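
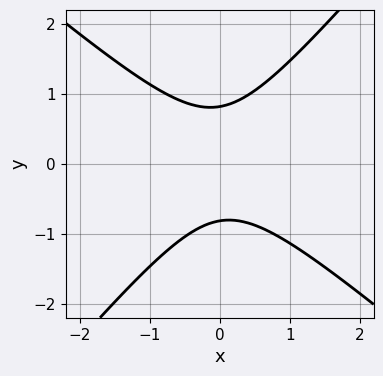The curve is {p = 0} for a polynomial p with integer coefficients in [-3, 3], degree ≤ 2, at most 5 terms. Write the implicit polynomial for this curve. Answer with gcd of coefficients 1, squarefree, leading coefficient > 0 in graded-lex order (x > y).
3*x^2 + x*y - 3*y^2 + 2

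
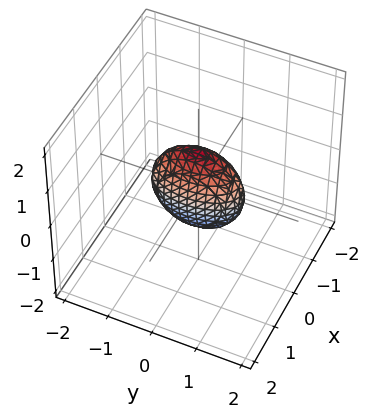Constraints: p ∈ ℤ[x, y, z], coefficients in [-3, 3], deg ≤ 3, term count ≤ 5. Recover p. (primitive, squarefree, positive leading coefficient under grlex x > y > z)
1. Degree: a closed, bounded, convex surface; a quadric, so deg p = 2.
2. Symmetries: mirror symmetry y ↦ −y ⇒ only even powers of y; mirror symmetry z ↦ −z ⇒ only even powers of z; the x ↦ −x reflection is a symmetry, so x appears only in even powers.
3. From the visible intercepts: among the integer gridlines, it crosses the y-axis at y ∈ {-1, 1}; the z-axis gridline crossings are at z ∈ {-1, 1}.
4. Assembling these constraints gives the stated polynomial.

3*x^2 + y^2 + z^2 - 1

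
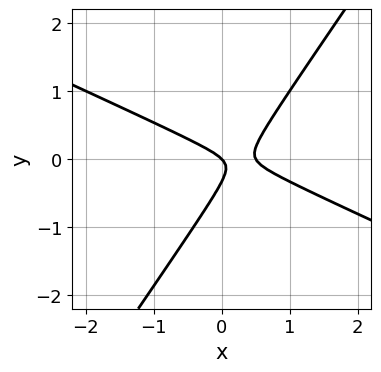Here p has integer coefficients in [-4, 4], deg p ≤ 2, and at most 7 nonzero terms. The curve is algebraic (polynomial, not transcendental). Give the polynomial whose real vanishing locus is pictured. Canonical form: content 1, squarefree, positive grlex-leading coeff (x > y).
2*x^2 + 3*x*y - 3*y^2 - x - y

Degree: a generic line meets the curve in up to 2 points, so deg p = 2.
From the axis intercepts and sections: one x-axis crossing is at x = 0; it meets the y-axis at y = 0 (among the integer gridlines).
Assembling these constraints gives the stated polynomial.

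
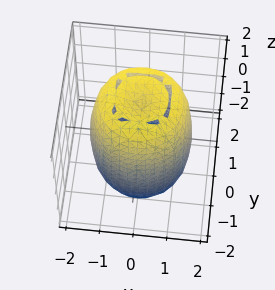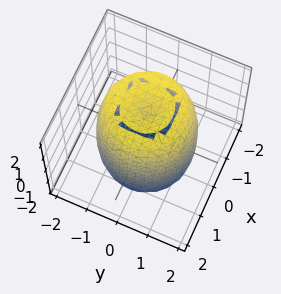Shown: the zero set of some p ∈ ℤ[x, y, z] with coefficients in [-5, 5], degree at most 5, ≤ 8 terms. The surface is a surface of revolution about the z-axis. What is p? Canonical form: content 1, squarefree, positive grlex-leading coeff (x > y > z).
2*x^4 + 4*x^2*y^2 + 2*y^4 - 3*x^2 - 3*y^2 + z^2 - 3

deg p = 4.
Symmetries: rotational symmetry about the z-axis ⇒ p depends on x, y only through x² + y².
Reading off the gridlines: a circular section at z = -1 has radius between 1 and 2.
Solving for integer coefficients yields p as stated.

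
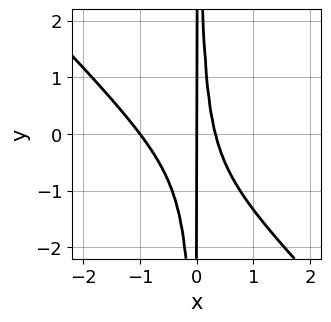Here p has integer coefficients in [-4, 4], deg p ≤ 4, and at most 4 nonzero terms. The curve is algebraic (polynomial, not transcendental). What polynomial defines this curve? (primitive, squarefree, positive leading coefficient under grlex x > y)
The degree is 3 — no degree-2 curve has this shape.
Reading off the gridlines: every point of the y-axis in the box is on the curve; the x-axis gridline crossings are at x ∈ {-1, 0}.
These observations pin down the coefficients.

3*x^3 + 3*x^2*y + 2*x^2 - x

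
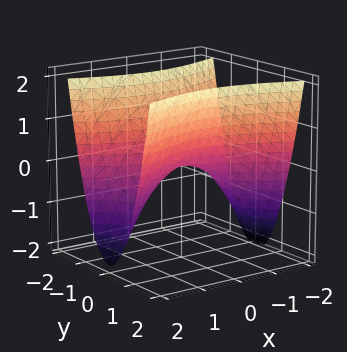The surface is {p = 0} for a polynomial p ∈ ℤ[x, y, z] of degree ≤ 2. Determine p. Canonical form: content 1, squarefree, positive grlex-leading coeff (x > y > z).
x^2 - 3*y^2 + 2*z

First, degree: a hyperbolic paraboloid; a quadric, so deg p = 2.
Then, symmetries: the y ↦ −y reflection is a symmetry, so y appears only in even powers; the x ↦ −x reflection is a symmetry, so x appears only in even powers.
Next, reading off the gridlines: it meets the y-axis at y = 0 (among the integer gridlines); it crosses the x-axis at the gridline x = 0; one z-axis crossing is at z = 0.
Finally, solving for integer coefficients yields p as stated.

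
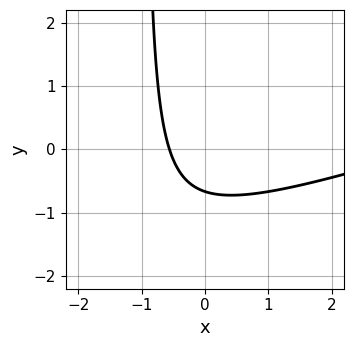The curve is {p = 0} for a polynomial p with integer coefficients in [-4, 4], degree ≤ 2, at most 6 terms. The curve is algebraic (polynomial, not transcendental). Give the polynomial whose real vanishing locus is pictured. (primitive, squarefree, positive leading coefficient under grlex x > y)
x^2 - 3*x*y - 3*x - 3*y - 2

deg p = 2. The shape is more complex than any degree-1 curve.
Matching integer coefficients to the picture gives p.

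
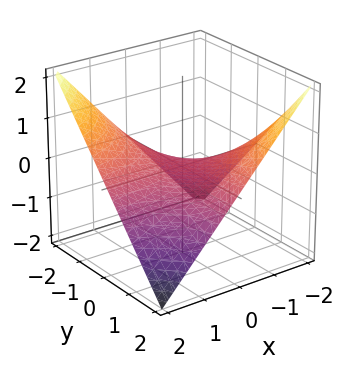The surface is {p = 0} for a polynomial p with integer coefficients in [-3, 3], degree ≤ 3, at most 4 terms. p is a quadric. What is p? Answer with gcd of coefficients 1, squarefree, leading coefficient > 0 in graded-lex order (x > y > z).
(a) The degree is 2 — a saddle surface; a quadric.
(b) From the visible intercepts: the visible y-axis segment lies entirely on the surface; one z-axis crossing is at z = 0; every point of the x-axis in the box is on the surface.
(c) The integer polynomial consistent with all of this is the stated p.

x*y + 2*z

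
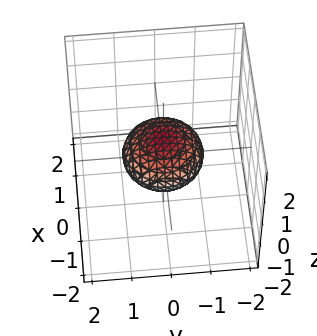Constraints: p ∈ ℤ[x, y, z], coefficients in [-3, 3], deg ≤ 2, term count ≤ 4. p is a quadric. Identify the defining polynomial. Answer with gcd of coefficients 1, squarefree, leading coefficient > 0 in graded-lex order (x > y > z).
x^2 + y^2 + 2*z^2 - 1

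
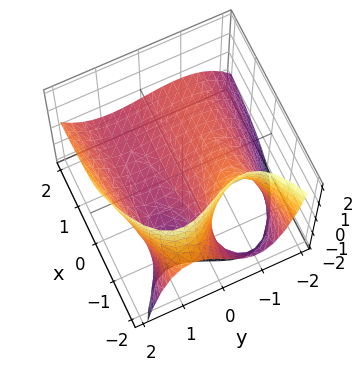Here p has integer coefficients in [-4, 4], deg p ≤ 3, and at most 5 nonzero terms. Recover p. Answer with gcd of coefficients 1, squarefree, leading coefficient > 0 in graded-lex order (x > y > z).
y^3 - 2*x*z - 2*y - 3*z

First, degree: no degree-2 surface has this shape, so deg p = 3.
Then, checking where it meets the axes: it crosses the z-axis at the gridline z = 0; it meets the y-axis at y = 0 (among the integer gridlines); the visible x-axis segment lies entirely on the surface.
Finally, solving for integer coefficients yields p as stated.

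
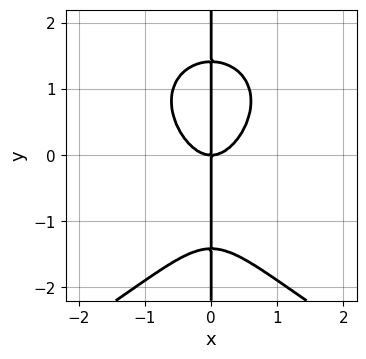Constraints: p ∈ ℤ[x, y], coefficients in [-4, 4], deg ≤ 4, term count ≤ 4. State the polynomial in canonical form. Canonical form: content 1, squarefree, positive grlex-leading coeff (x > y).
x*y^3 + 3*x^3 - 2*x*y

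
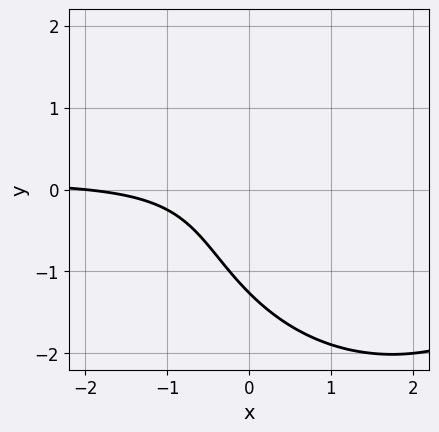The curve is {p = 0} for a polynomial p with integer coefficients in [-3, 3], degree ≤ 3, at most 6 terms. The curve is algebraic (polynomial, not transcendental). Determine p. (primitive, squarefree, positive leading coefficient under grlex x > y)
x^2*y + y^3 - 3*x*y + x + 2

deg p = 3.
Reading off the gridlines: it meets the x-axis at x = -2 (among the integer gridlines).
Assembling these constraints gives the stated polynomial.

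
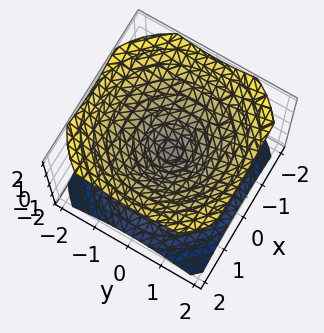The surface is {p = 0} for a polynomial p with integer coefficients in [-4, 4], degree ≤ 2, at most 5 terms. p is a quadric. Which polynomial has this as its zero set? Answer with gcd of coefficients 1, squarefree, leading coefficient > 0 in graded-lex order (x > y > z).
2*x^2 + 2*y^2 - 3*z^2

The picture has 2 separate pieces.
The degree is 2 — two nappes meeting at a single point; a quadric.
Symmetry: the z-axis is an axis of rotation, so x and y enter only as x² + y²; it's symmetric under z → −z, forcing even powers of z.
Against the integer gridlines: it crosses the z-axis at the gridline z = 0; it crosses the x-axis at the gridline x = 0; a circular section at z = -1 has radius between 1 and 2.
Putting this together gives p.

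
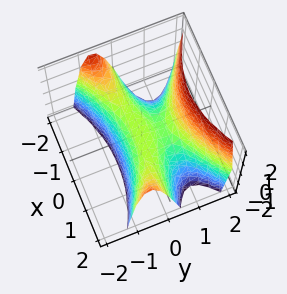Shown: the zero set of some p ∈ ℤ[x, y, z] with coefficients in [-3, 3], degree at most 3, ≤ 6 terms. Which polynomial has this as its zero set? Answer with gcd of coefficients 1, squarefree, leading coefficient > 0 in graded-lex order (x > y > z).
x^2*y - 2*y^3 + 2*y^2 + z

First, degree: no degree-2 surface has this shape, so deg p = 3.
Next, from the axis intercepts and sections: every point of the x-axis in the box is on the surface; one z-axis crossing is at z = 0; the y-axis gridline crossings are at y ∈ {0, 1}.
Finally, fitting integer coefficients to these (and the overall shape) gives p.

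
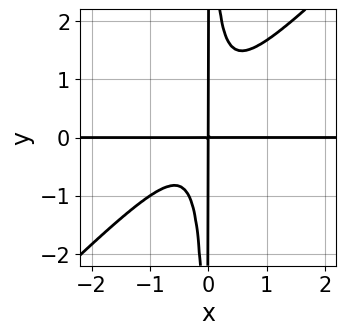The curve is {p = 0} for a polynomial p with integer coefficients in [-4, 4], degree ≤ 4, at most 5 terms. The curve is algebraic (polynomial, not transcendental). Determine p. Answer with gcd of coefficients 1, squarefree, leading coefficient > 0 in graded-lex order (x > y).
The degree is 4 — no degree-3 curve has this shape.
Observable constraints: every point of the x-axis in the box is on the curve; the visible y-axis segment lies entirely on the curve.
Together with the visible shape, these determine p as stated.

3*x^3*y - 3*x^2*y^2 + x^2*y + x*y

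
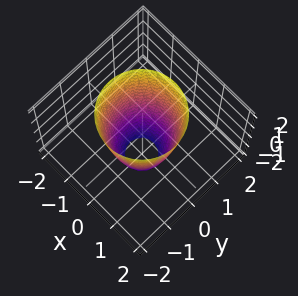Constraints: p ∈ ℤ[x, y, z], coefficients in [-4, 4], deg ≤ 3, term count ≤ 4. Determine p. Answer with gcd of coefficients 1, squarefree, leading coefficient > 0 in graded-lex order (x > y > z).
3*x^2 + 3*y^2 - z - 3

Degree: no degree-1 surface has this shape, so deg p = 2.
By symmetry, the surface is invariant under rotation about z: p = q(x² + y², z).
Reading off the gridlines: a circular section at z = 2 has radius between 1 and 2; the y-axis gridline crossings are at y ∈ {-1, 1}; it misses every integer gridline on the z-axis; the x-axis gridline crossings are at x ∈ {-1, 1}.
The integer polynomial consistent with all of this is the stated p.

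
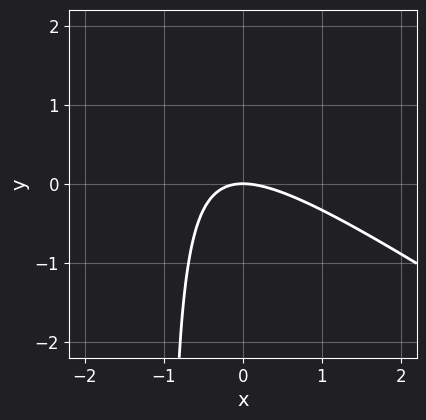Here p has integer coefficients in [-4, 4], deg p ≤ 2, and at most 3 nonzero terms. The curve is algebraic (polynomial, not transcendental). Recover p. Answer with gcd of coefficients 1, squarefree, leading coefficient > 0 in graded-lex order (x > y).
1. The degree is 2 — no degree-1 curve has this shape.
2. Against the integer gridlines: one y-axis crossing is at y = 0; one x-axis crossing is at x = 0.
3. Fitting integer coefficients to these (and the overall shape) gives p.

2*x^2 + 3*x*y + 3*y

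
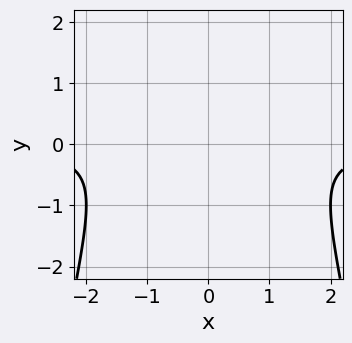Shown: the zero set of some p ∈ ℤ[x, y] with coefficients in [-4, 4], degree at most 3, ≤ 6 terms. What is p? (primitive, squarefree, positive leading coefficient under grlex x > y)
(a) The degree is 3 — no degree-2 curve has this shape.
(b) Symmetries: it's symmetric under x → −x, forcing even powers of x.
(c) From the axis intercepts and sections: it misses every integer gridline on the x-axis.
(d) Assembling these constraints gives the stated polynomial.

x^2*y + y^2 - 2*y + 1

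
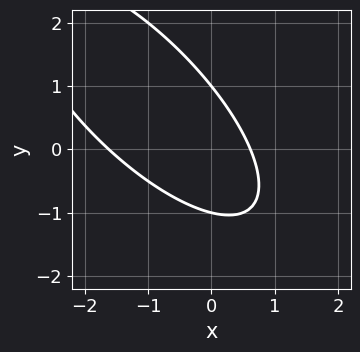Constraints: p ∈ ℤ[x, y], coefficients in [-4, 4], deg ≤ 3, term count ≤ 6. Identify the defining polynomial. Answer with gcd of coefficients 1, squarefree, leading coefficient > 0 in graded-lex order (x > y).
(a) Degree: the shape is more complex than any degree-1 curve, so deg p = 2.
(b) Checking where it meets the axes: among the integer gridlines, it crosses the y-axis at y ∈ {-1, 1}.
(c) Assembling these constraints gives the stated polynomial.

2*x^2 + 3*x*y + 2*y^2 + 2*x - 2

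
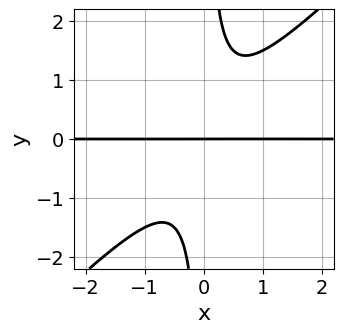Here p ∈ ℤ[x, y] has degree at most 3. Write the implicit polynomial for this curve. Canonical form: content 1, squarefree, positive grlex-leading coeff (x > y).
deg p = 3.
From the visible intercepts: every point of the x-axis in the box is on the curve; it crosses the y-axis at the gridline y = 0.
Together with the visible shape, these determine p as stated.

2*x^2*y - 2*x*y^2 + y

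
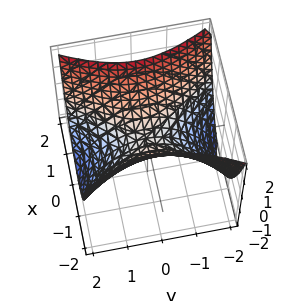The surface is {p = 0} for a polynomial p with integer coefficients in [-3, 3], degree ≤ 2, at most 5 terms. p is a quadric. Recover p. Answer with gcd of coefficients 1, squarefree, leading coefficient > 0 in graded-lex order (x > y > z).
2*x^2 - y^2 - 2*z

1. Degree: a hyperbolic paraboloid; a quadric, so deg p = 2.
2. Symmetries: mirror symmetry y ↦ −y ⇒ only even powers of y; mirror symmetry x ↦ −x ⇒ only even powers of x.
3. Against the integer gridlines: it crosses the z-axis at the gridline z = 0; it crosses the x-axis at the gridline x = 0.
4. Solving for integer coefficients yields p as stated.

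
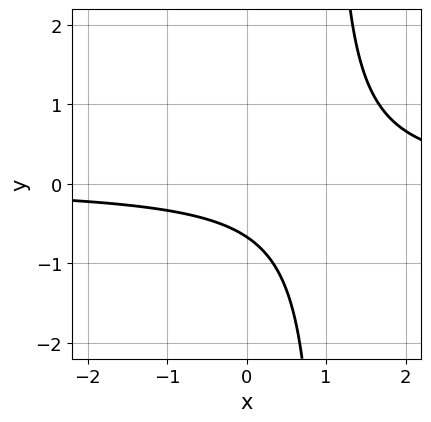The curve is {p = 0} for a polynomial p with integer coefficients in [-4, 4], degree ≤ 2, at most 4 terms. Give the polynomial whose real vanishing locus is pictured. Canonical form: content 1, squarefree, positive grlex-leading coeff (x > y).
3*x*y - 3*y - 2

1. Degree: the shape is more complex than any degree-1 curve, so deg p = 2.
2. Reading off the gridlines: the curve avoids every integer x-axis point in the box.
3. Fitting integer coefficients to these (and the overall shape) gives p.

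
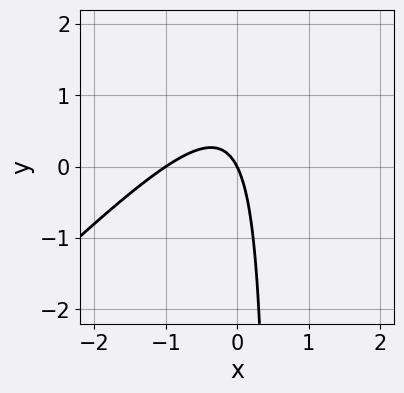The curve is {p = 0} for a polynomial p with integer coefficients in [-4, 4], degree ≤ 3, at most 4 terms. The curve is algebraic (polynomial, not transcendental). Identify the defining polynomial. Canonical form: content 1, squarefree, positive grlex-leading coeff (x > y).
First, deg p = 2. The shape is more complex than any degree-1 curve.
Next, from the axis intercepts and sections: it meets the y-axis at y = 0 (among the integer gridlines); among the integer gridlines, it crosses the x-axis at x ∈ {-1, 0}.
Finally, solving for integer coefficients yields p as stated.

2*x^2 - 2*x*y + 2*x + y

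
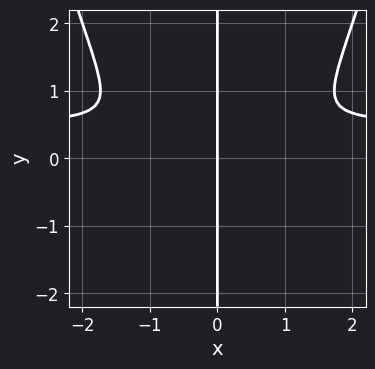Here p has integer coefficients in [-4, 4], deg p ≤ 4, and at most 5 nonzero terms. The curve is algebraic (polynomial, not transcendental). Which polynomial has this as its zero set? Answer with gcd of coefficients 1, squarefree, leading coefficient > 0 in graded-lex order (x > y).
deg p = 4. No degree-3 curve has this shape.
Observable constraints: it crosses the x-axis at the gridline x = 0; every point of the y-axis in the box is on the curve.
Together with the visible shape, these determine p as stated.

2*x^3*y - x^3 - 3*x*y^2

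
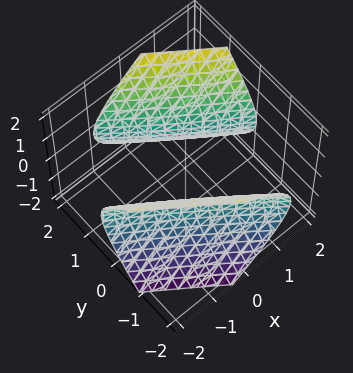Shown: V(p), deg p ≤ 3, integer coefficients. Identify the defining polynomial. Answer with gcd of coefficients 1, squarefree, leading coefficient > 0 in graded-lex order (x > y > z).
x^2 + 3*x*y + 2*y^2 - 2*z^2 - 3

(a) There are 2 components.
(b) Degree: no degree-1 surface has this shape, so deg p = 2.
(c) Observable constraints: the surface avoids every integer z-axis point in the box.
(d) The integer polynomial consistent with all of this is the stated p.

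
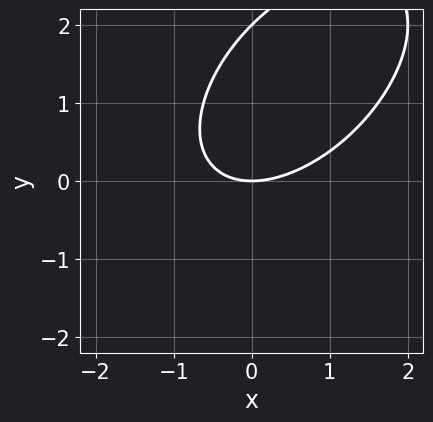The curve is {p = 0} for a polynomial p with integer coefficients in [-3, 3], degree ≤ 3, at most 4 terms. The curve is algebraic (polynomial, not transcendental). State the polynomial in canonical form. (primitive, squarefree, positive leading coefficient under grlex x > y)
x^2 - x*y + y^2 - 2*y

1. deg p = 2. No degree-1 curve has this shape.
2. Observable constraints: it meets the x-axis at x = 0 (among the integer gridlines); among the integer gridlines, it crosses the y-axis at y ∈ {0, 2}.
3. Putting this together gives p.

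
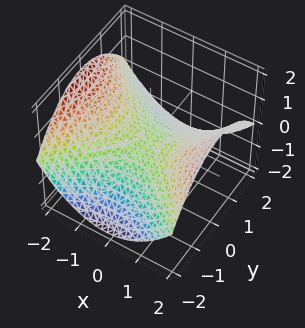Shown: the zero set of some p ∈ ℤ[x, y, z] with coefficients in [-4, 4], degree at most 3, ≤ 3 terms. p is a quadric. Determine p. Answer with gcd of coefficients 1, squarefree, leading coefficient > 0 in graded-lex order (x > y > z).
(a) deg p = 2.
(b) Symmetries: mirror symmetry y ↦ −y ⇒ only even powers of y; it's symmetric under x → −x, forcing even powers of x.
(c) From the visible intercepts: it crosses the z-axis at the gridline z = 0; it meets the x-axis at x = 0 (among the integer gridlines).
(d) The integer polynomial consistent with all of this is the stated p.

x^2 - y^2 - 3*z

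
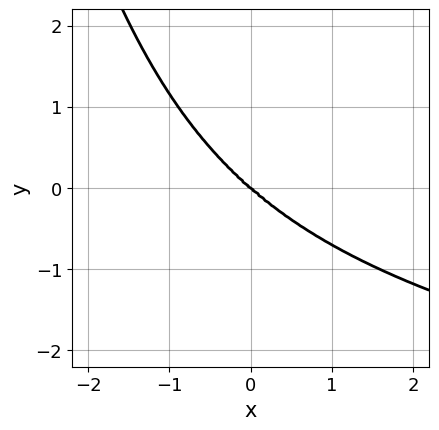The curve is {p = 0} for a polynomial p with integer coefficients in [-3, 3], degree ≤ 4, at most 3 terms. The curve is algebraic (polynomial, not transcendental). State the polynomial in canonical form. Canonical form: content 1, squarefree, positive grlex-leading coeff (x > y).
1. Degree: the shape is more complex than any degree-3 curve, so deg p = 4.
2. Checking where it meets the axes: it crosses the x-axis at the gridline x = 0; it meets the y-axis at y = 0 (among the integer gridlines).
3. Assembling these constraints gives the stated polynomial.

2*x^2*y^2 - 2*x^3 - 3*y^3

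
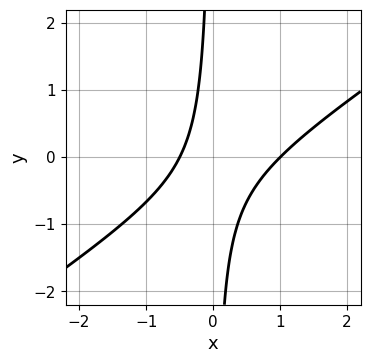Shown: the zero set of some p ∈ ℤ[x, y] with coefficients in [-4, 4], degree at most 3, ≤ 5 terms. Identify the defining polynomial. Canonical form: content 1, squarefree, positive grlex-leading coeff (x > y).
2*x^2 - 3*x*y - x - 1

First, deg p = 2. A generic line meets the curve in up to 2 points.
Next, from the visible intercepts: it meets the x-axis at x = 1 (among the integer gridlines); the curve avoids every integer y-axis point in the box.
Finally, matching integer coefficients to the picture gives p.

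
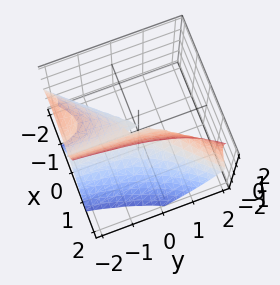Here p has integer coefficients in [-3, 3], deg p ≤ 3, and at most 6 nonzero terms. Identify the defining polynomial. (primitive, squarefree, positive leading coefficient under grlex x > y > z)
1. deg p = 3.
2. From the axis intercepts and sections: it meets the x-axis at x = 0 (among the integer gridlines); it crosses the z-axis at the gridline z = 0; every point of the y-axis in the box is on the surface.
3. Putting this together gives p.

3*x^3 - 3*x^2*y + 3*x*z - 2*z^2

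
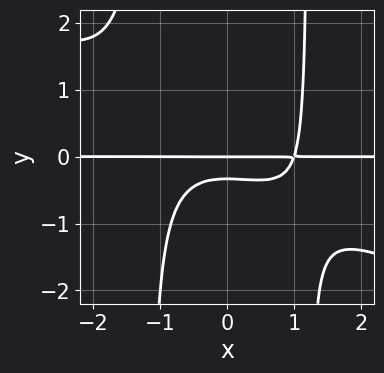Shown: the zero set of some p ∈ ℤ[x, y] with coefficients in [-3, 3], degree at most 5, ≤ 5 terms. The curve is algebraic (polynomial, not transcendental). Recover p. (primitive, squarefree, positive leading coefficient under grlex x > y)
x^3*y + 2*x^2*y^2 - 3*y^2 - y

The degree is 4 — a generic line meets the curve in up to 4 points.
From the axis intercepts and sections: it meets the y-axis at y = 0 (among the integer gridlines); the visible x-axis segment lies entirely on the curve.
Solving for integer coefficients yields p as stated.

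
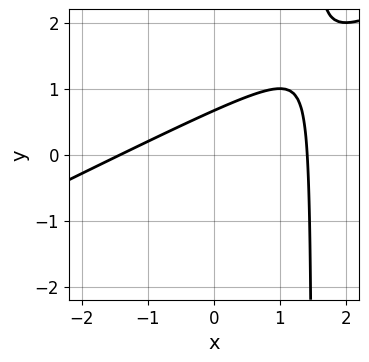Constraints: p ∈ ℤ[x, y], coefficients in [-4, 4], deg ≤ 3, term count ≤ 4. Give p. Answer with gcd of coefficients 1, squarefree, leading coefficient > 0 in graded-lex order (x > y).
x^2 - 2*x*y + 3*y - 2

(a) deg p = 2. No degree-1 curve has this shape.
(b) Solving for integer coefficients yields p as stated.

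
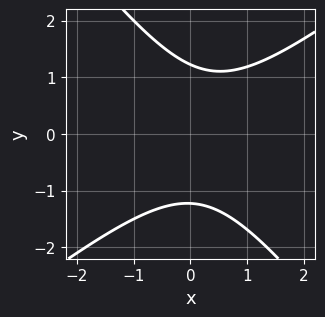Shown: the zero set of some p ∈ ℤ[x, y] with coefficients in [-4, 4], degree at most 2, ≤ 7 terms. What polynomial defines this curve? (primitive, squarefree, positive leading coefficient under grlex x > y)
First, deg p = 2.
Next, against the integer gridlines: it misses every integer gridline on the x-axis.
Finally, these observations pin down the coefficients.

2*x^2 - x*y - 2*y^2 - x + 3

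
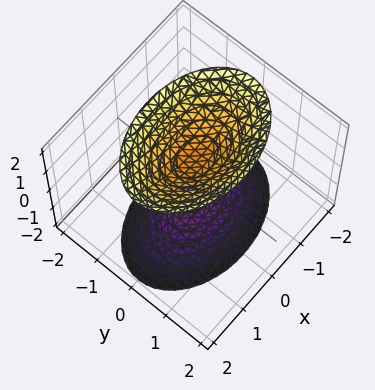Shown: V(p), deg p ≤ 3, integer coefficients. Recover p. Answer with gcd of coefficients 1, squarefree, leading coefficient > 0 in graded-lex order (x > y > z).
The picture has 2 separate pieces. Treating them together as one polynomial.
Degree: two sheets facing apart; a quadric, so deg p = 2.
Symmetries: it's symmetric under y → −y, forcing even powers of y; it's symmetric under x → −x, forcing even powers of x; mirror symmetry z ↦ −z ⇒ only even powers of z.
Observable constraints: the surface avoids every integer y-axis point in the box; among the integer gridlines, it crosses the z-axis at z ∈ {-1, 1}.
Assembling these constraints gives the stated polynomial.

x^2 + 2*y^2 - z^2 + 1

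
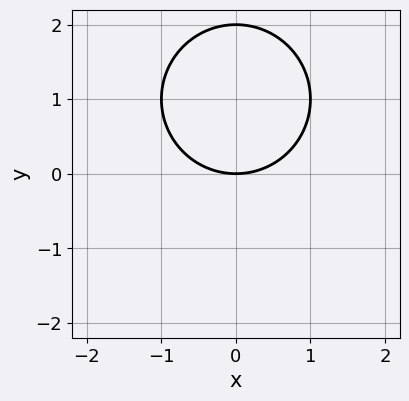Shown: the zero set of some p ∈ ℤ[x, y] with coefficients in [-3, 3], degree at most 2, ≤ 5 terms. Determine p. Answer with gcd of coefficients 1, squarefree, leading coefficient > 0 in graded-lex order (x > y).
First, degree: no degree-1 curve has this shape, so deg p = 2.
Next, symmetries: it's symmetric under x → −x, forcing even powers of x.
Then, reading off the gridlines: the y-axis gridline crossings are at y ∈ {0, 2}; it meets the x-axis at x = 0 (among the integer gridlines).
Finally, fitting integer coefficients to these (and the overall shape) gives p.

x^2 + y^2 - 2*y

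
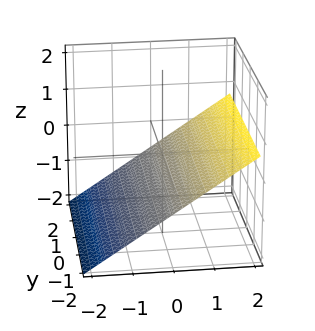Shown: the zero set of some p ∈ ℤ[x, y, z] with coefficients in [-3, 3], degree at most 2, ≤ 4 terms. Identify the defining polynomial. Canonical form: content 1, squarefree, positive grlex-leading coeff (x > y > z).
First, deg p = 1.
Then, observable constraints: no y-intercept at any integer in the box; it crosses the x-axis at the gridline x = 1.
Finally, putting this together gives p.

2*x - 3*z - 2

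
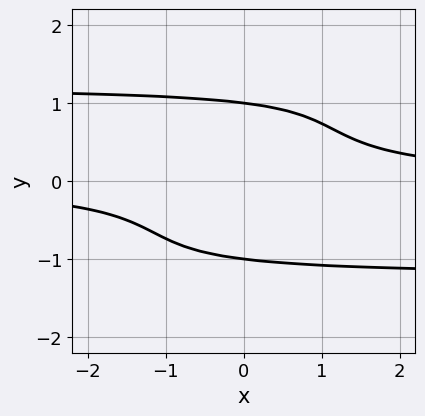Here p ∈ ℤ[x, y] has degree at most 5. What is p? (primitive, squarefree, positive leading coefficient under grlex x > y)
Degree: no degree-3 curve has this shape, so deg p = 4.
Checking where it meets the axes: no x-intercept at any integer in the box; among the integer gridlines, it crosses the y-axis at y ∈ {-1, 1}.
Fitting integer coefficients to these (and the overall shape) gives p.

2*x*y^3 - 2*y^4 - 3*x*y + 2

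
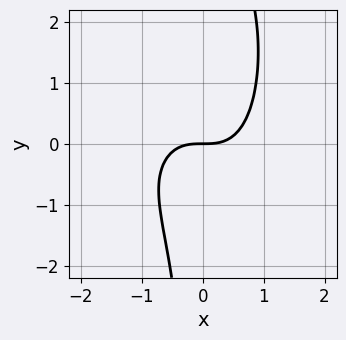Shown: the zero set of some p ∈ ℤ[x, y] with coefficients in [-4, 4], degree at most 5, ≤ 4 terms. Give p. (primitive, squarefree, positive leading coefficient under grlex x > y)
x^2*y^2 - 3*x^3 - 2*x*y^2 + 3*y

(a) deg p = 4. A generic line meets the curve in up to 4 points.
(b) From the visible intercepts: it crosses the y-axis at the gridline y = 0; it crosses the x-axis at the gridline x = 0.
(c) Matching integer coefficients to the picture gives p.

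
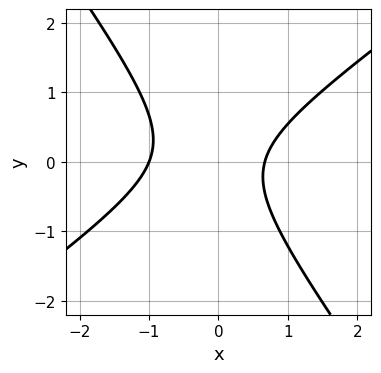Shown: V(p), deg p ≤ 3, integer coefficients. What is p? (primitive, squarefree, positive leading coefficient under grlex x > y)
(a) The degree is 2 — the shape is more complex than any degree-1 curve.
(b) From the visible intercepts: no y-intercept at any integer in the box; it crosses the x-axis at the gridline x = -1.
(c) Together with the visible shape, these determine p as stated.

3*x^2 - 2*x*y - 3*y^2 + x - 2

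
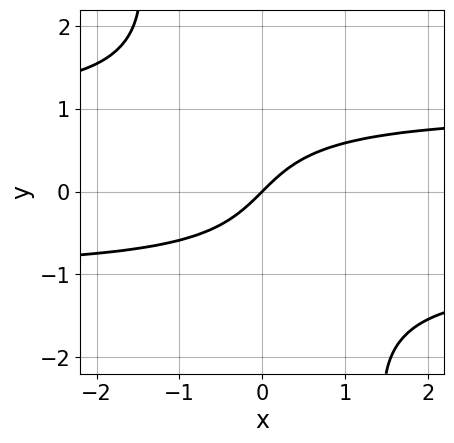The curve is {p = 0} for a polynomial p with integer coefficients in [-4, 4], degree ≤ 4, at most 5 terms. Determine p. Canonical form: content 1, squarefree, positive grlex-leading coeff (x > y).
(a) Degree: no degree-2 curve has this shape, so deg p = 3.
(b) From the visible intercepts: it meets the y-axis at y = 0 (among the integer gridlines); it meets the x-axis at x = 0 (among the integer gridlines).
(c) Solving for integer coefficients yields p as stated.

3*x*y^2 + y^3 - 3*x + 3*y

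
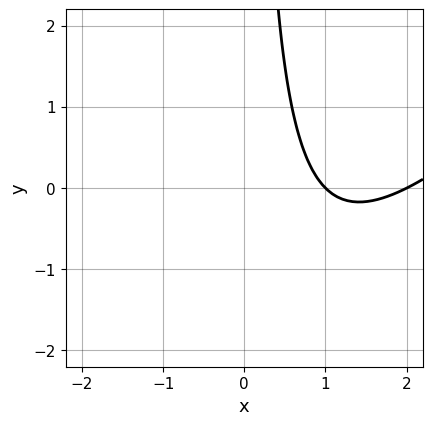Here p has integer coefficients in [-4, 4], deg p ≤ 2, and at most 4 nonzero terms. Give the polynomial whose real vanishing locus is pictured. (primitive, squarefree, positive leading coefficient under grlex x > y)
(a) deg p = 2. The shape is more complex than any degree-1 curve.
(b) Reading off the gridlines: the x-axis gridline crossings are at x ∈ {1, 2}; the curve avoids every integer y-axis point in the box.
(c) Putting this together gives p.

x^2 - x*y - 3*x + 2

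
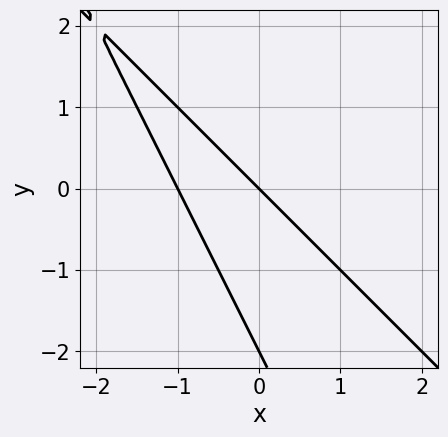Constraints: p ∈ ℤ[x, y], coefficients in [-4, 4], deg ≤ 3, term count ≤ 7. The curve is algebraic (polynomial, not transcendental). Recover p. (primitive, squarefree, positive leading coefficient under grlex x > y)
2*x^2 + 3*x*y + y^2 + 2*x + 2*y

(a) Degree: a generic line meets the curve in up to 2 points, so deg p = 2.
(b) From the visible intercepts: among the integer gridlines, it crosses the y-axis at y ∈ {-2, 0}; among the integer gridlines, it crosses the x-axis at x ∈ {-1, 0}.
(c) The integer polynomial consistent with all of this is the stated p.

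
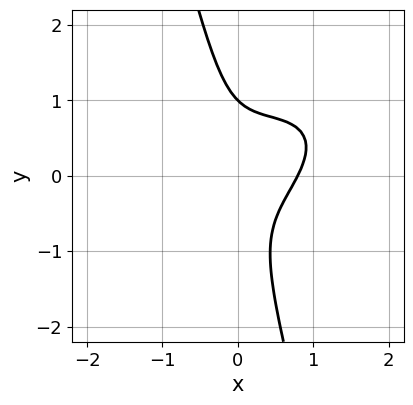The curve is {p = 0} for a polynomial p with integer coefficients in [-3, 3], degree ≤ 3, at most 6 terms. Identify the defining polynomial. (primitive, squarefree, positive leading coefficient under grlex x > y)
2*x^3 - 3*x^2*y + 3*x*y^2 + y^3 - 1

First, degree: the shape is more complex than any degree-2 curve, so deg p = 3.
Next, from the axis intercepts and sections: it crosses the y-axis at the gridline y = 1.
Finally, solving for integer coefficients yields p as stated.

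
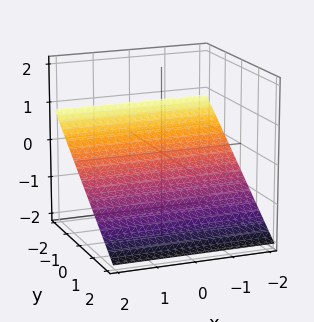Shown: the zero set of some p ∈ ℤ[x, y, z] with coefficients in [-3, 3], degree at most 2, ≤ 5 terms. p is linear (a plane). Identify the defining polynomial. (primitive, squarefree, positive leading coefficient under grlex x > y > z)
2*y + 3*z + 2

(a) deg p = 1. The surface is flat (a plane).
(b) From the visible intercepts: it crosses the y-axis at the gridline y = -1; it misses every integer gridline on the x-axis.
(c) Putting this together gives p.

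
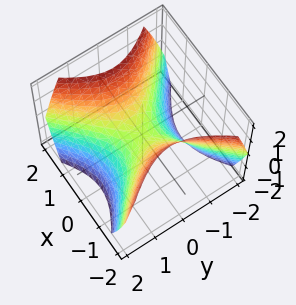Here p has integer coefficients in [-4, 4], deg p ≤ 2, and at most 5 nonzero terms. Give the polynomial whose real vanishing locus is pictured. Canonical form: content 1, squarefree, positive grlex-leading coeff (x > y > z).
x^2 - y^2 - z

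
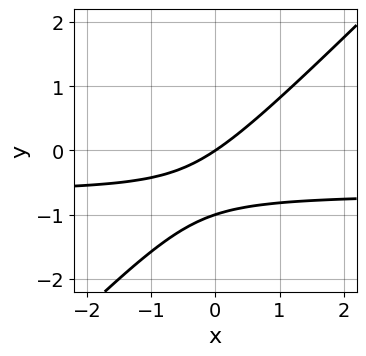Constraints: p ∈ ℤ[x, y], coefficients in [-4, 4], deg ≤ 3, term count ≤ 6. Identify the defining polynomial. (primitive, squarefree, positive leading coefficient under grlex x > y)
3*x*y - 3*y^2 + 2*x - 3*y

1. deg p = 2. A generic line meets the curve in up to 2 points.
2. Reading off the gridlines: it crosses the x-axis at the gridline x = 0; the y-axis gridline crossings are at y ∈ {-1, 0}.
3. Fitting integer coefficients to these (and the overall shape) gives p.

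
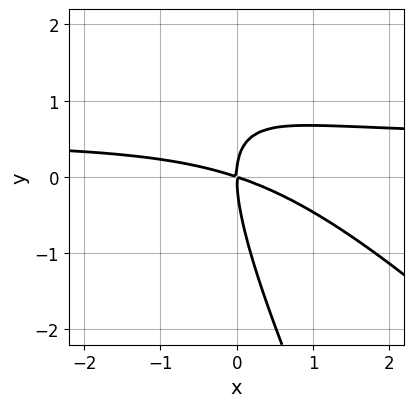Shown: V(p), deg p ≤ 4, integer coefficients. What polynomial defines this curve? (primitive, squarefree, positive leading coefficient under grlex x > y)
(a) deg p = 3. The shape is more complex than any degree-2 curve.
(b) From the visible intercepts: it meets the x-axis at x = 0 (among the integer gridlines); it crosses the y-axis at the gridline y = 0.
(c) Fitting integer coefficients to these (and the overall shape) gives p.

2*x^2*y + 3*x*y^2 + y^3 - x^2 - 3*x*y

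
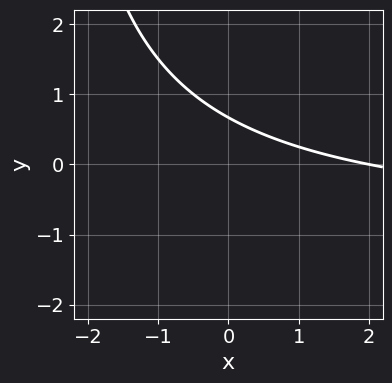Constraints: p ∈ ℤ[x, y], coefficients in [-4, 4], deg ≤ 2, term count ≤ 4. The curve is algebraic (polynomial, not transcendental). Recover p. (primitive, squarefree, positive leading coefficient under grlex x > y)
First, degree: the shape is more complex than any degree-1 curve, so deg p = 2.
Next, reading off the gridlines: it crosses the x-axis at the gridline x = 2.
Finally, together with the visible shape, these determine p as stated.

x*y + x + 3*y - 2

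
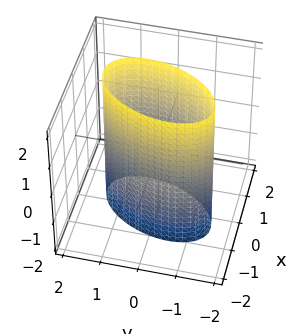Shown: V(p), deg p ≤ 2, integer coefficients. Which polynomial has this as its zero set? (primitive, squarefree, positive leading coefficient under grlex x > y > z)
2*x^2 - x*y + y^2 - 2

First, deg p = 2.
Then, reading off the gridlines: among the integer gridlines, it crosses the x-axis at x ∈ {-1, 1}; the surface avoids every integer z-axis point in the box.
Finally, putting this together gives p.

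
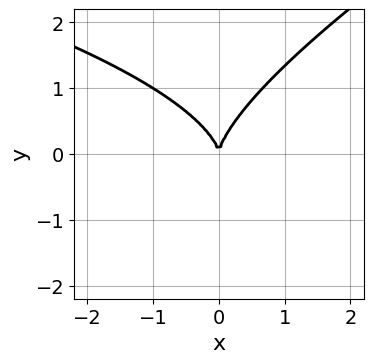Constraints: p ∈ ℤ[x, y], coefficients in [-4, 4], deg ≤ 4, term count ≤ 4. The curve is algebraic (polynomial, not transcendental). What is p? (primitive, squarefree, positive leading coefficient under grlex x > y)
1. Degree: a generic line meets the curve in up to 3 points, so deg p = 3.
2. Reading off the gridlines: it crosses the x-axis at the gridline x = 0; one y-axis crossing is at y = 0.
3. Putting this together gives p.

x*y^2 - 2*y^3 + 3*x^2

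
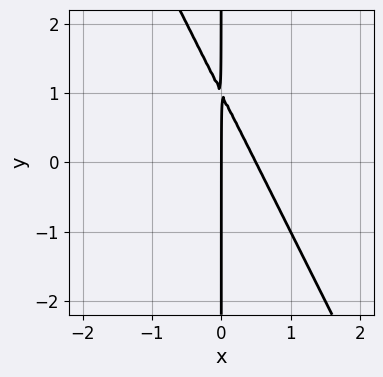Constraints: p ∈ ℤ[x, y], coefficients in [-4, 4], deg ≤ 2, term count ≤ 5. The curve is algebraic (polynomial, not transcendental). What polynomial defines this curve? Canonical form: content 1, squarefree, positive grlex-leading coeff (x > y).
(a) The degree is 2 — no degree-1 curve has this shape.
(b) From the visible intercepts: every point of the y-axis in the box is on the curve; one x-axis crossing is at x = 0.
(c) Assembling these constraints gives the stated polynomial.

2*x^2 + x*y - x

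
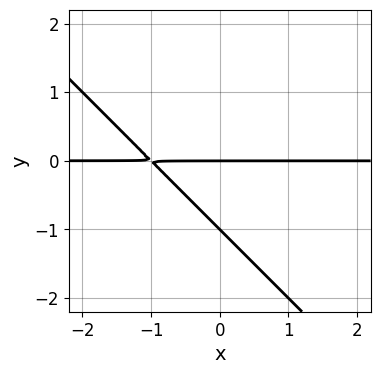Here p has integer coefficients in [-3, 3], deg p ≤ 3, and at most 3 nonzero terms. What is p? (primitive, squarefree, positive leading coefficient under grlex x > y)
(a) Degree: a generic line meets the curve in up to 2 points, so deg p = 2.
(b) Checking where it meets the axes: every point of the x-axis in the box is on the curve; among the integer gridlines, it crosses the y-axis at y ∈ {-1, 0}.
(c) Solving for integer coefficients yields p as stated.

x*y + y^2 + y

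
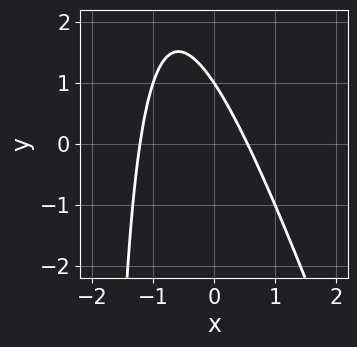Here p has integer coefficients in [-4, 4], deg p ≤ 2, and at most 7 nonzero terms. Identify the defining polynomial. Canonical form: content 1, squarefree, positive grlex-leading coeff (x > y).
First, degree: no degree-1 curve has this shape, so deg p = 2.
Then, from the visible intercepts: it meets the y-axis at y = 1 (among the integer gridlines).
Finally, together with the visible shape, these determine p as stated.

3*x^2 + x*y + 2*x + 2*y - 2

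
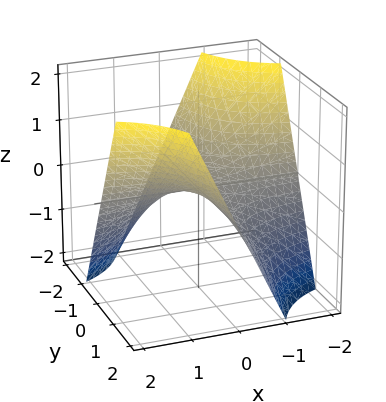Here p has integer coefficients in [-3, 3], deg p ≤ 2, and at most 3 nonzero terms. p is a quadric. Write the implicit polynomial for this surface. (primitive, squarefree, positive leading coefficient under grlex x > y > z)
1. deg p = 2. A saddle surface; a quadric.
2. Reading off the gridlines: it meets the z-axis at z = 0 (among the integer gridlines); every point of the x-axis in the box is on the surface.
3. Assembling these constraints gives the stated polynomial. Check: (0, 1, 0) on the y-axis lies on the surface, and p(0, 1, 0) = 0. ✓

x*y - z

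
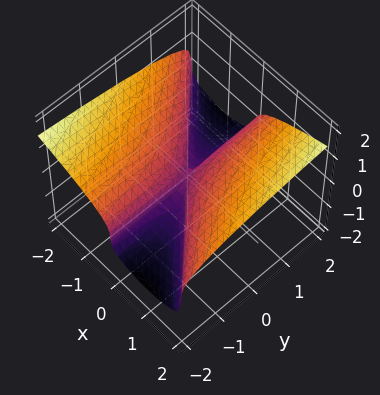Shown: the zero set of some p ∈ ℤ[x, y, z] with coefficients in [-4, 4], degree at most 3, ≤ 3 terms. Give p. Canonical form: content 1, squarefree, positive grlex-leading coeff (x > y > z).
(a) Degree: a generic line meets the surface in up to 3 points, so deg p = 3.
(b) From the axis intercepts and sections: it crosses the x-axis at the gridline x = 0; it meets the z-axis at z = 0 (among the integer gridlines); every point of the y-axis in the box is on the surface.
(c) Assembling these constraints gives the stated polynomial.

3*z^3 - x^2 - x*y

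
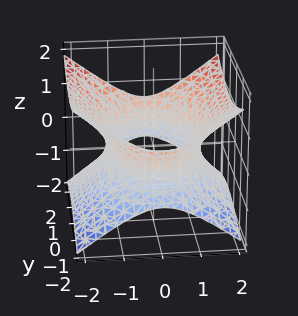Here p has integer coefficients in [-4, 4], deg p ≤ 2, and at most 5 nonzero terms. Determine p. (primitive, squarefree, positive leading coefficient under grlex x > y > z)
2*x^2 + y^2 - 3*z^2 - 3

deg p = 2.
Symmetries: it's symmetric under y → −y, forcing even powers of y; it's symmetric under x → −x, forcing even powers of x; mirror symmetry z ↦ −z ⇒ only even powers of z.
Checking where it meets the axes: no z-intercept at any integer in the box.
Matching integer coefficients to the picture gives p.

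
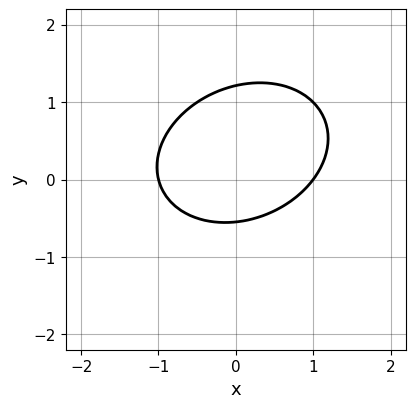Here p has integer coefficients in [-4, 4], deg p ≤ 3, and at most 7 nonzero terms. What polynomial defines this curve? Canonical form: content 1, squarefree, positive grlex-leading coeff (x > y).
(a) Degree: the shape is more complex than any degree-1 curve, so deg p = 2.
(b) Observable constraints: the x-axis gridline crossings are at x ∈ {-1, 1}.
(c) The integer polynomial consistent with all of this is the stated p.

2*x^2 - x*y + 3*y^2 - 2*y - 2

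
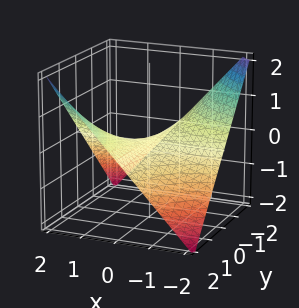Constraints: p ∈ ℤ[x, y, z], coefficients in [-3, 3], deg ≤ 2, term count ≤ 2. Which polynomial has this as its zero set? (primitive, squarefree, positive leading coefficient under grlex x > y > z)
Degree: a hyperbolic paraboloid; a quadric, so deg p = 2.
Against the integer gridlines: it crosses the z-axis at the gridline z = 0; every point of the y-axis in the box is on the surface.
These observations pin down the coefficients.

x*y - 2*z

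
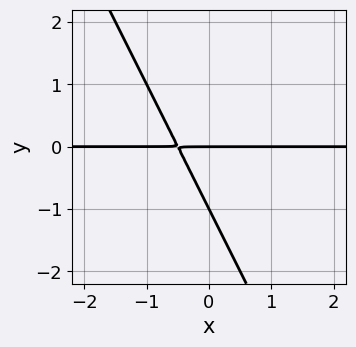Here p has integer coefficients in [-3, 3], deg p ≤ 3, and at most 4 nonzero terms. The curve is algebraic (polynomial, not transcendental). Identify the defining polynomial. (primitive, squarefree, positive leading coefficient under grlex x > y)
2*x*y + y^2 + y

(a) The degree is 2 — the shape is more complex than any degree-1 curve.
(b) Observable constraints: the y-axis gridline crossings are at y ∈ {-1, 0}; the visible x-axis segment lies entirely on the curve.
(c) The integer polynomial consistent with all of this is the stated p.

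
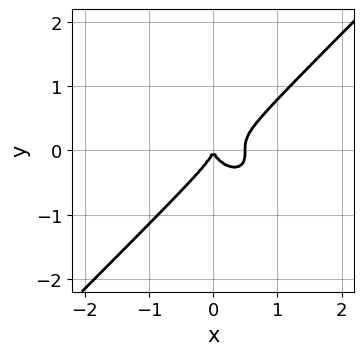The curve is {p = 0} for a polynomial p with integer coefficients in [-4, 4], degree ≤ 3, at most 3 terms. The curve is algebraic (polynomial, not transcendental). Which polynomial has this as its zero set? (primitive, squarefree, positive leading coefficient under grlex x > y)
1. The degree is 3 — the shape is more complex than any degree-2 curve.
2. Checking where it meets the axes: it meets the x-axis at x = 0 (among the integer gridlines); one y-axis crossing is at y = 0.
3. Putting this together gives p.

2*x^3 - 2*y^3 - x^2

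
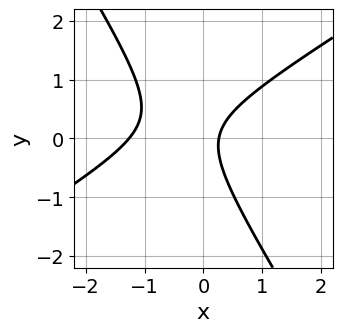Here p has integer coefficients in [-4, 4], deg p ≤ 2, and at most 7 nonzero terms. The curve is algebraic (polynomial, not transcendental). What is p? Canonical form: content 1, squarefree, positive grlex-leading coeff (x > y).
3*x^2 - 3*x*y - 3*y^2 + 3*x - 1

The degree is 2 — a generic line meets the curve in up to 2 points.
Against the integer gridlines: it misses every integer gridline on the y-axis.
Assembling these constraints gives the stated polynomial.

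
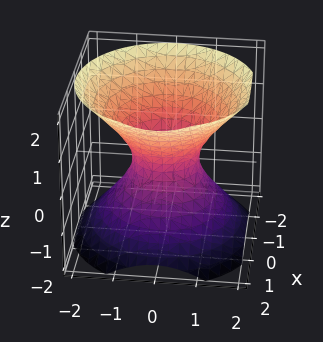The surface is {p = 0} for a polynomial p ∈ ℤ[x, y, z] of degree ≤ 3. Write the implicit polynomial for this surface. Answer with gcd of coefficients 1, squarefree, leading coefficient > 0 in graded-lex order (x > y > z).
3*x^2 + 3*y^2 - 3*z^2 - 2

First, degree: an hourglass — one-sheet hyperboloid; a quadric, so deg p = 2.
Next, symmetries: the z ↦ −z reflection is a symmetry, so z appears only in even powers; the surface is invariant under rotation about z: p = q(x² + y², z).
Then, checking where it meets the axes: it misses every integer gridline on the z-axis; a circular section at z = 1 has radius between 1 and 2.
Finally, these observations pin down the coefficients.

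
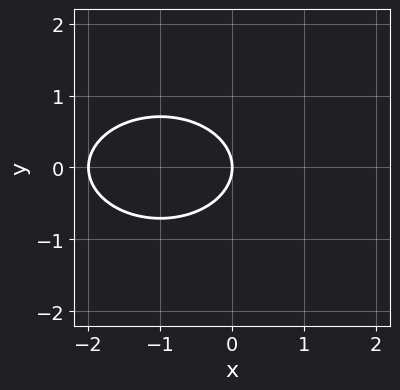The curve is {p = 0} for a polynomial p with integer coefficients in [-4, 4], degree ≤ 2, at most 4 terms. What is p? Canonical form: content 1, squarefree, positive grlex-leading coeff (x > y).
x^2 + 2*y^2 + 2*x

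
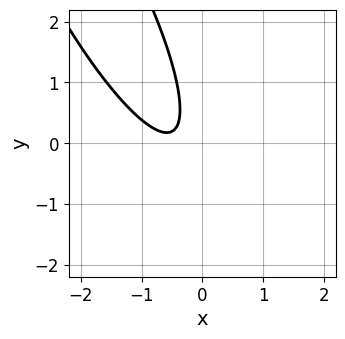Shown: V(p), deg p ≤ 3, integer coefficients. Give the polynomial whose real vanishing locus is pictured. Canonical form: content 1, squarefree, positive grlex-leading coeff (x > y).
3*x^2 + 3*x*y + y^2 + 3*x + 1

First, the degree is 2 — a generic line meets the curve in up to 2 points.
Then, against the integer gridlines: the curve avoids every integer y-axis point in the box; the curve avoids every integer x-axis point in the box.
Finally, fitting integer coefficients to these (and the overall shape) gives p.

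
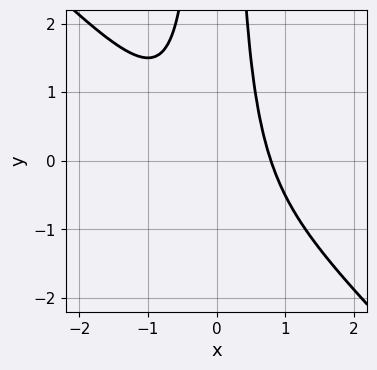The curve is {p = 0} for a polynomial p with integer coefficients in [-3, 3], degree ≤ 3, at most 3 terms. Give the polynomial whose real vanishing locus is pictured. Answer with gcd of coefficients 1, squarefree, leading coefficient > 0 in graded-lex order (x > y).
2*x^3 + 2*x^2*y - 1

First, degree: a generic line meets the curve in up to 3 points, so deg p = 3.
Then, against the integer gridlines: the curve avoids every integer y-axis point in the box.
Finally, solving for integer coefficients yields p as stated.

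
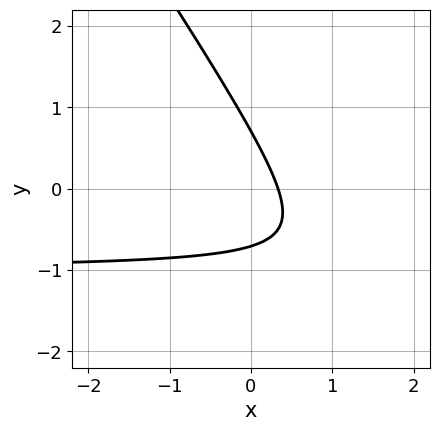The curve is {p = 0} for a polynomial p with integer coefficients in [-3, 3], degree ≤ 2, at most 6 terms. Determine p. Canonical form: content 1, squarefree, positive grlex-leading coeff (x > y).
3*x*y + 2*y^2 + 3*x - 1

(a) The degree is 2 — the shape is more complex than any degree-1 curve.
(b) The integer polynomial consistent with all of this is the stated p.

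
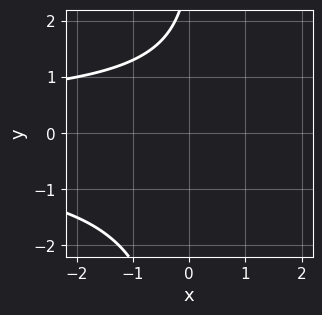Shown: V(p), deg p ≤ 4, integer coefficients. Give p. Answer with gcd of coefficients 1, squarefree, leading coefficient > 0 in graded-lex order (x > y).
x*y^2 - y + 3

First, degree: a generic line meets the curve in up to 3 points, so deg p = 3.
Then, against the integer gridlines: the curve avoids every integer y-axis point in the box; it misses every integer gridline on the x-axis.
Finally, assembling these constraints gives the stated polynomial.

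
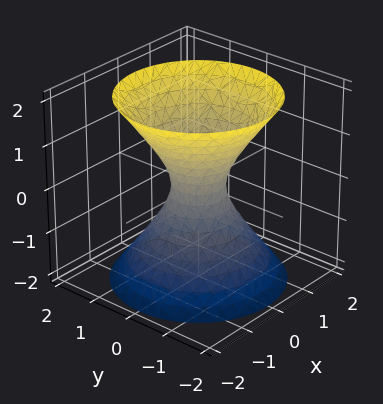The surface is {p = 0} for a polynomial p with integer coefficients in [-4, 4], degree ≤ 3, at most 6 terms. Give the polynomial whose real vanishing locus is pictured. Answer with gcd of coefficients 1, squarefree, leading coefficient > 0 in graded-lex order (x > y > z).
3*x^2 + 3*y^2 - 2*z^2 - 1

(a) Degree: an hourglass — one-sheet hyperboloid; a quadric, so deg p = 2.
(b) Symmetries: it's symmetric under z → −z, forcing even powers of z; every cross-section ⟂ z is a circle, so x, y appear only via x² + y².
(c) Checking where it meets the axes: a circular section at z = 2 has radius between 1 and 2; it misses every integer gridline on the z-axis.
(d) Fitting integer coefficients to these (and the overall shape) gives p.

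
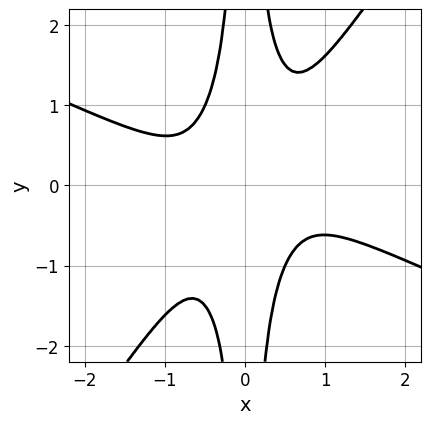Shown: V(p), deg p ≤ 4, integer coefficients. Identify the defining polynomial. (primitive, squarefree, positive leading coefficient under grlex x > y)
(a) The degree is 4 — a generic line meets the curve in up to 4 points.
(b) From the axis intercepts and sections: no x-intercept at any integer in the box; the curve avoids every integer y-axis point in the box.
(c) Assembling these constraints gives the stated polynomial.

2*x^4 + 3*x^3*y - 3*x^2*y^2 + 1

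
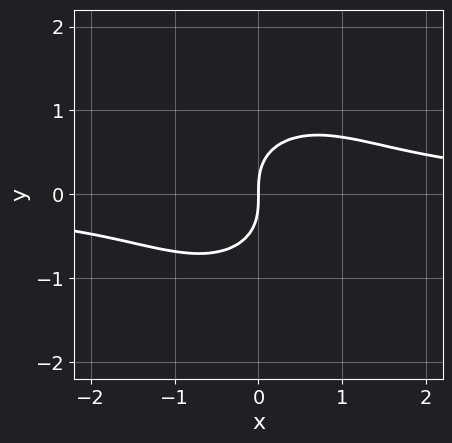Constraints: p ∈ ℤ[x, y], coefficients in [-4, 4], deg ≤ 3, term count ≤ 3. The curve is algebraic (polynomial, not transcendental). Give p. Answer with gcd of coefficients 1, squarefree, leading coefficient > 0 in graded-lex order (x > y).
x^2*y + y^3 - x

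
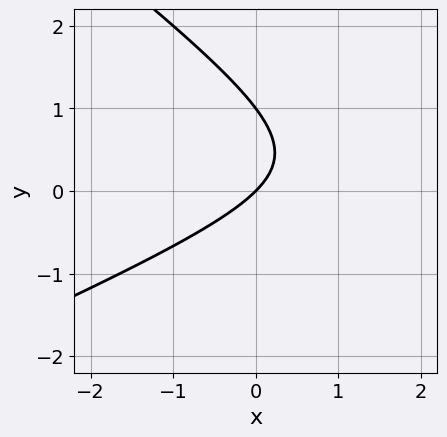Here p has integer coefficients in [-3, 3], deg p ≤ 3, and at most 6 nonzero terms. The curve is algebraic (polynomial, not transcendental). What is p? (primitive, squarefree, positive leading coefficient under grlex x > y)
deg p = 2.
Observable constraints: one x-axis crossing is at x = 0; the y-axis gridline crossings are at y ∈ {0, 1}.
These observations pin down the coefficients.

x^2 - x*y - 3*y^2 - 3*x + 3*y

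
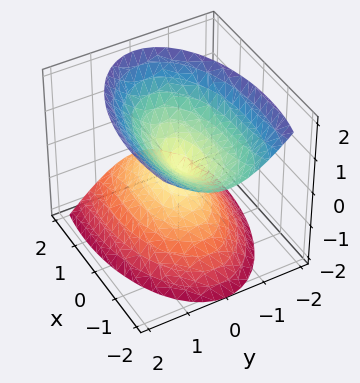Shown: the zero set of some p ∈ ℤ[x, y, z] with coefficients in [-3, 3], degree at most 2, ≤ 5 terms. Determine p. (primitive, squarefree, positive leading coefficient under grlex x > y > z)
There are 2 components. Treating them together as one polynomial.
Degree: no degree-1 surface has this shape, so deg p = 2.
Checking where it meets the axes: it crosses the y-axis at the gridline y = 0; it crosses the z-axis at the gridline z = 0.
Assembling these constraints gives the stated polynomial.

x^2 + x*z + 3*y^2 - 2*z^2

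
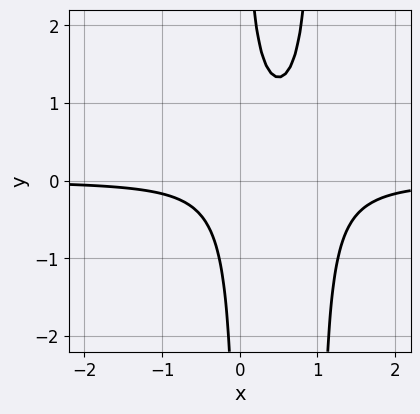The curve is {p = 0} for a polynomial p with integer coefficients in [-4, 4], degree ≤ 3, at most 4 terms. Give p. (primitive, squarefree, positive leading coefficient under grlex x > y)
Degree: a generic line meets the curve in up to 3 points, so deg p = 3.
Checking where it meets the axes: the curve avoids every integer y-axis point in the box; the curve avoids every integer x-axis point in the box.
Matching integer coefficients to the picture gives p.

3*x^2*y - 3*x*y + 1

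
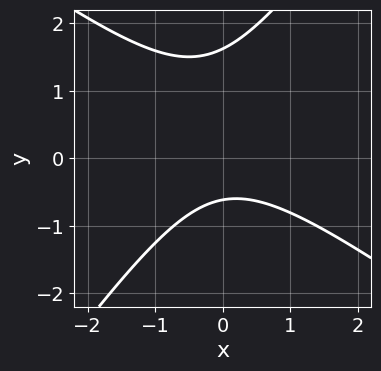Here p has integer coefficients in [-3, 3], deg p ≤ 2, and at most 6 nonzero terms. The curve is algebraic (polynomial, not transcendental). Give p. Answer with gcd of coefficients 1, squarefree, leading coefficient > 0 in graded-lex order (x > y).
3*x^2 + 2*x*y - 3*y^2 + 3*y + 3

First, the degree is 2 — the shape is more complex than any degree-1 curve.
Then, from the axis intercepts and sections: no x-intercept at any integer in the box.
Finally, together with the visible shape, these determine p as stated.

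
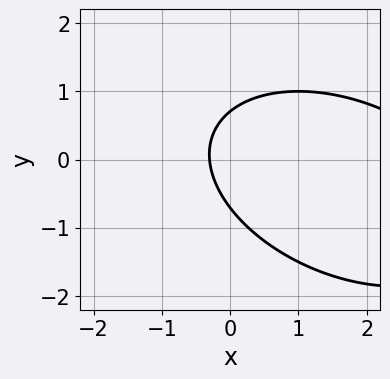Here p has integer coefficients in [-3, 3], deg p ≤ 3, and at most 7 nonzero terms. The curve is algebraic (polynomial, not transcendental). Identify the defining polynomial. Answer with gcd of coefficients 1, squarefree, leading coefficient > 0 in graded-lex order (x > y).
x^2 + x*y + 2*y^2 - 3*x - 1

(a) Degree: the shape is more complex than any degree-1 curve, so deg p = 2.
(b) Matching integer coefficients to the picture gives p.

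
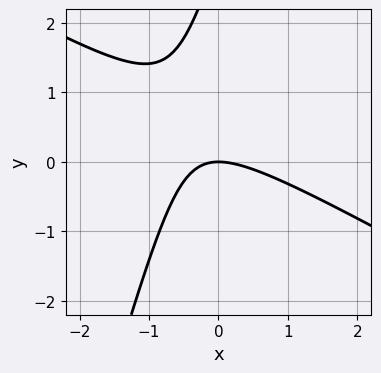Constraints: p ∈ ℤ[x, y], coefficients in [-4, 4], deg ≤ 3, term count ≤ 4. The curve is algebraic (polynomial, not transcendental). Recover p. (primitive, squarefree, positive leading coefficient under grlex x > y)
The degree is 2 — a generic line meets the curve in up to 2 points.
From the axis intercepts and sections: one x-axis crossing is at x = 0; one y-axis crossing is at y = 0.
Putting this together gives p.

2*x^2 + 3*x*y - y^2 + 3*y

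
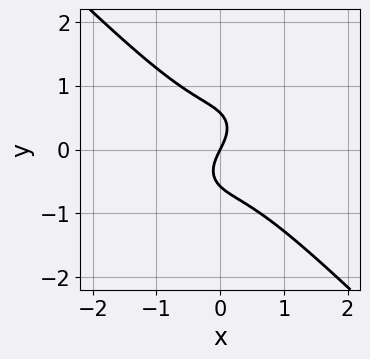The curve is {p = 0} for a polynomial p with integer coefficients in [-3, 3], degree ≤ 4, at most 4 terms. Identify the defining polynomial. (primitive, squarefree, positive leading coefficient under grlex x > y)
1. Degree: the shape is more complex than any degree-2 curve, so deg p = 3.
2. From the visible intercepts: it crosses the x-axis at the gridline x = 0; it crosses the y-axis at the gridline y = 0.
3. Putting this together gives p.

3*x^3 + 3*y^3 + 2*x - y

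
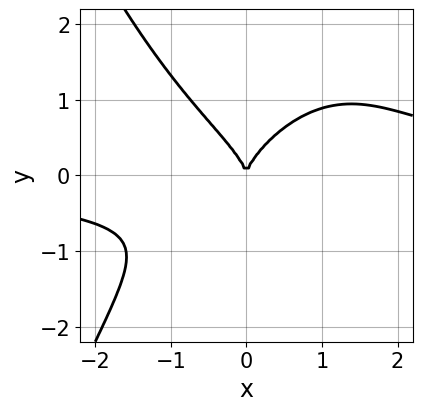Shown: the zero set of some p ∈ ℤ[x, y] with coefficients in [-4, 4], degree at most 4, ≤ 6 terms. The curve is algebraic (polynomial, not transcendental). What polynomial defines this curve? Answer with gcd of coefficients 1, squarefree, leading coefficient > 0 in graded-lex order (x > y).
1. Degree: a generic line meets the curve in up to 4 points, so deg p = 4.
2. From the visible intercepts: one y-axis crossing is at y = 0; it meets the x-axis at x = 0 (among the integer gridlines).
3. Assembling these constraints gives the stated polynomial.

2*x^3*y - x^2*y + 3*y^3 - 3*x^2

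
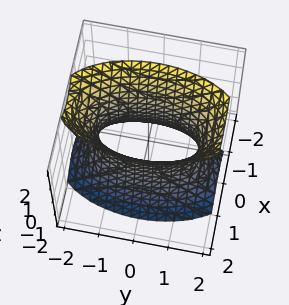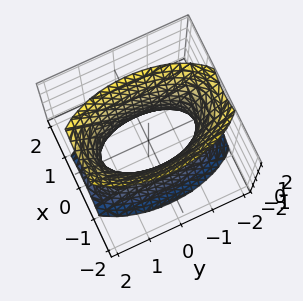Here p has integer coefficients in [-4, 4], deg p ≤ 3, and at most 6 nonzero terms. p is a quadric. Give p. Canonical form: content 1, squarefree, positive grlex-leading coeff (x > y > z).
deg p = 2. An hourglass — one-sheet hyperboloid; a quadric.
Symmetries: it's symmetric under z → −z, forcing even powers of z; it's symmetric under x → −x, forcing even powers of x; mirror symmetry y ↦ −y ⇒ only even powers of y.
Checking where it meets the axes: it misses every integer gridline on the z-axis.
Putting this together gives p.

3*x^2 + y^2 - z^2 - 2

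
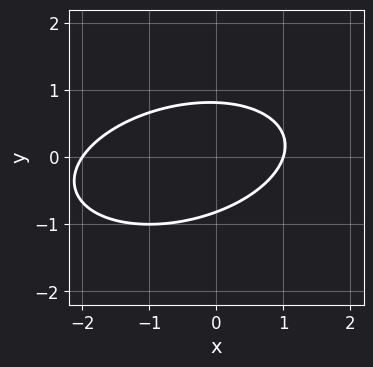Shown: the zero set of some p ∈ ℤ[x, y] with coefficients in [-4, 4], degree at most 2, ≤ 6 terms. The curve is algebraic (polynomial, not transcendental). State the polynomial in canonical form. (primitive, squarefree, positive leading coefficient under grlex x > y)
First, the degree is 2 — no degree-1 curve has this shape.
Then, from the axis intercepts and sections: among the integer gridlines, it crosses the x-axis at x ∈ {-2, 1}.
Finally, assembling these constraints gives the stated polynomial.

x^2 - x*y + 3*y^2 + x - 2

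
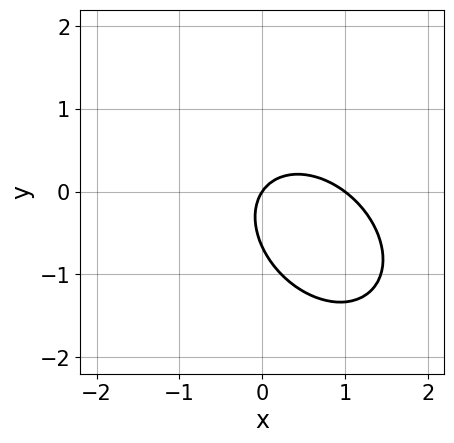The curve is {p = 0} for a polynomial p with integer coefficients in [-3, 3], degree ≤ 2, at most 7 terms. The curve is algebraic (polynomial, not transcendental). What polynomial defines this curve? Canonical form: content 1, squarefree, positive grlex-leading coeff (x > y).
(a) Degree: the shape is more complex than any degree-1 curve, so deg p = 2.
(b) Checking where it meets the axes: among the integer gridlines, it crosses the x-axis at x ∈ {0, 1}; it meets the y-axis at y = 0 (among the integer gridlines).
(c) Matching integer coefficients to the picture gives p.

3*x^2 + 2*x*y + 3*y^2 - 3*x + 2*y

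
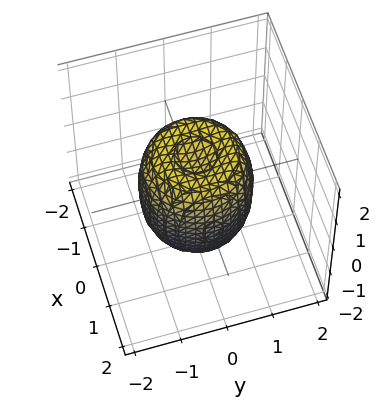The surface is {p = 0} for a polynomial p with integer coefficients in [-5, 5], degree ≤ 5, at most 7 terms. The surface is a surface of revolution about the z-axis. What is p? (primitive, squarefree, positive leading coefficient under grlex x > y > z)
2*x^4 + 4*x^2*y^2 + 2*y^4 - 2*x^2 - 2*y^2 + z^2 - 1

First, the degree is 4 — the shape is more complex than any degree-3 surface.
Then, by symmetry, the z-axis is an axis of rotation, so x and y enter only as x² + y².
Next, against the integer gridlines: a circular section at z = -1 has radius exactly 1; among the integer gridlines, it crosses the z-axis at z ∈ {-1, 1}.
Finally, matching integer coefficients to the picture gives p.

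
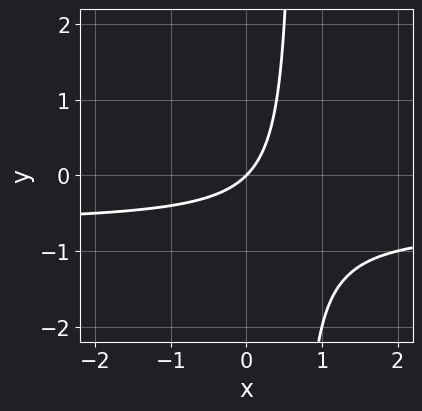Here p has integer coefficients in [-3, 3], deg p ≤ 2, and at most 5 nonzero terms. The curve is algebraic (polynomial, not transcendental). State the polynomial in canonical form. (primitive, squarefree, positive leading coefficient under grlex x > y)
1. Degree: a generic line meets the curve in up to 2 points, so deg p = 2.
2. Against the integer gridlines: it meets the y-axis at y = 0 (among the integer gridlines); one x-axis crossing is at x = 0.
3. Matching integer coefficients to the picture gives p.

3*x*y + 2*x - 2*y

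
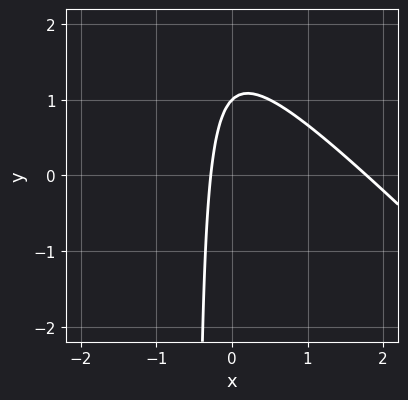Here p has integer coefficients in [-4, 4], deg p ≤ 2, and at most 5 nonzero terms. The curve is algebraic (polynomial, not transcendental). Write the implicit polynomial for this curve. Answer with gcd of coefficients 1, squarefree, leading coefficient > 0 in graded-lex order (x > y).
(a) Degree: the shape is more complex than any degree-1 curve, so deg p = 2.
(b) Reading off the gridlines: one y-axis crossing is at y = 1.
(c) Assembling these constraints gives the stated polynomial.

2*x^2 + 2*x*y - 3*x + y - 1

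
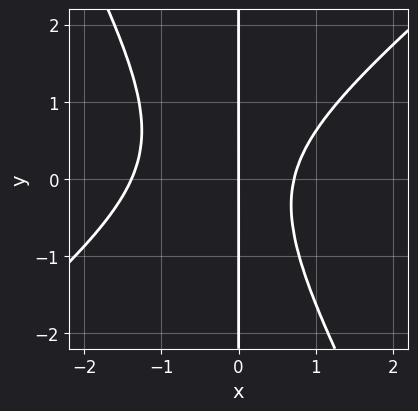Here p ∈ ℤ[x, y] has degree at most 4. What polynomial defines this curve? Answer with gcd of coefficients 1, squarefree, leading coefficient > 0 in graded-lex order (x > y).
deg p = 3. The shape is more complex than any degree-2 curve.
From the axis intercepts and sections: it crosses the x-axis at the gridline x = 0; the visible y-axis segment lies entirely on the curve.
Together with the visible shape, these determine p as stated.

3*x^3 - 2*x^2*y - 2*x*y^2 + 2*x^2 - 3*x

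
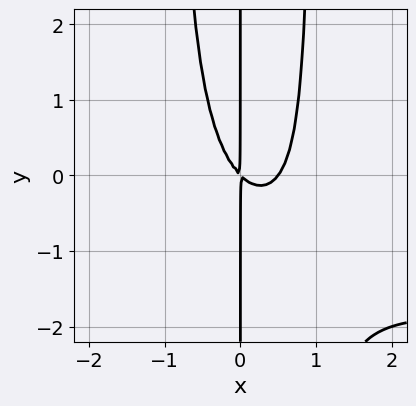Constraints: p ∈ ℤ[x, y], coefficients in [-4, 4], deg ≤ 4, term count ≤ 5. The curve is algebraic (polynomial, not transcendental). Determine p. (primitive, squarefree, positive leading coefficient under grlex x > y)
x^3*y + 2*x^3 - x^2 - x*y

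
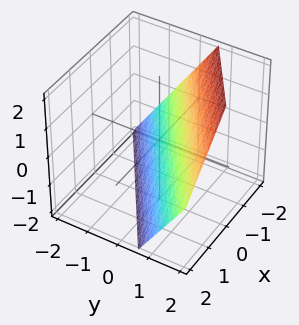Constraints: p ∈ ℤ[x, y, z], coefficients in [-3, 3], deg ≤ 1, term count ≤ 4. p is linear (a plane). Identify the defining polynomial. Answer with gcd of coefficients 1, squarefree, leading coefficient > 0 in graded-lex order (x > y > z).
(a) The degree is 1 — the surface is flat (a plane).
(b) Observable constraints: it meets the z-axis at z = -1 (among the integer gridlines); it meets the x-axis at x = -1 (among the integer gridlines).
(c) Matching integer coefficients to the picture gives p.

2*x - 3*y + 2*z + 2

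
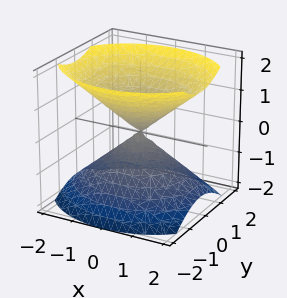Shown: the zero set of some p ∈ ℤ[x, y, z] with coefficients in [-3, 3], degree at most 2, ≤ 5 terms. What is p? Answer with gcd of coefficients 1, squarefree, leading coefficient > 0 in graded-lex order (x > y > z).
First, there are 2 components. Treating them together as one polynomial.
Next, the degree is 2 — a double cone through the origin; a quadric.
Then, symmetries: mirror symmetry y ↦ −y ⇒ only even powers of y; mirror symmetry x ↦ −x ⇒ only even powers of x; mirror symmetry z ↦ −z ⇒ only even powers of z.
Then, observable constraints: it meets the y-axis at y = 0 (among the integer gridlines); one z-axis crossing is at z = 0.
Finally, fitting integer coefficients to these (and the overall shape) gives p.

2*x^2 + 3*y^2 - 3*z^2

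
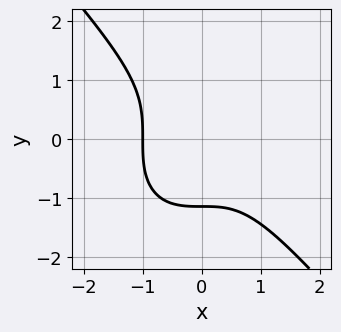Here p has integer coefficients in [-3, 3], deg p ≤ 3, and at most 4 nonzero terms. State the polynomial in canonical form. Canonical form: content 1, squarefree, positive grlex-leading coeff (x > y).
3*x^3 + 2*y^3 + 3

1. deg p = 3. No degree-2 curve has this shape.
2. From the visible intercepts: it meets the x-axis at x = -1 (among the integer gridlines).
3. Assembling these constraints gives the stated polynomial.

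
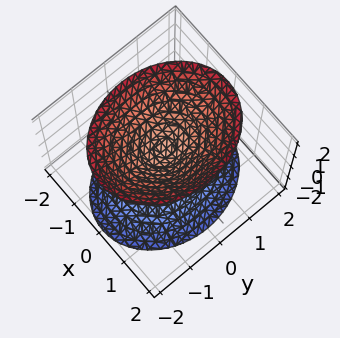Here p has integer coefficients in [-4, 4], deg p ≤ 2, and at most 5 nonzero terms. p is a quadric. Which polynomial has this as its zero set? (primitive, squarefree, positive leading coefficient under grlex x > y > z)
3*x^2 + 2*y^2 - 2*z^2 + 1

(a) There are 2 components. They look like related sheets of one shape, so recover p as a whole.
(b) Degree: two separate bowl-shaped sheets opening away from each other; a quadric, so deg p = 2.
(c) Symmetries: it's symmetric under x → −x, forcing even powers of x; the y ↦ −y reflection is a symmetry, so y appears only in even powers; it's symmetric under z → −z, forcing even powers of z.
(d) From the axis intercepts and sections: it misses every integer gridline on the x-axis; no y-intercept at any integer in the box.
(e) Solving for integer coefficients yields p as stated.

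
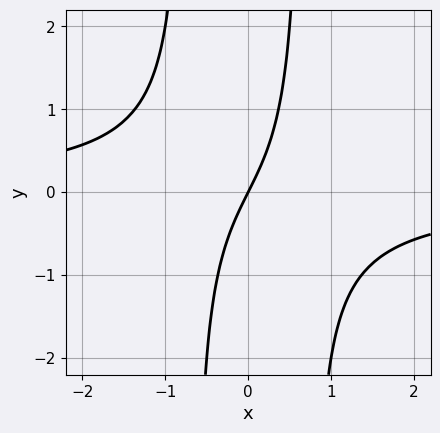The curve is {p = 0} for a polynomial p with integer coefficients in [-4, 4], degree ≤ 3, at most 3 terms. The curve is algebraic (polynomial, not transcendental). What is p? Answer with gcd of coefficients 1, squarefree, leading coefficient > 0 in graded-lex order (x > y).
2*x^2*y + 2*x - y

(a) The degree is 3 — a generic line meets the curve in up to 3 points.
(b) Reading off the gridlines: it crosses the y-axis at the gridline y = 0; it meets the x-axis at x = 0 (among the integer gridlines).
(c) The integer polynomial consistent with all of this is the stated p.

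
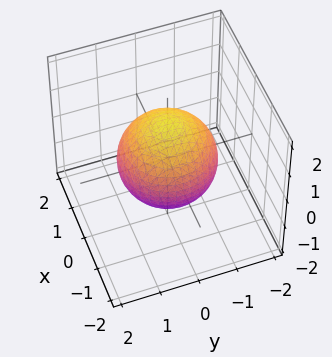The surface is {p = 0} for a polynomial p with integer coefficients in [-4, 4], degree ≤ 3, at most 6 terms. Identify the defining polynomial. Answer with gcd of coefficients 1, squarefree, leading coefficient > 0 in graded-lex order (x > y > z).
First, deg p = 2.
Next, symmetries: rotational symmetry about the z-axis ⇒ p depends on x, y only through x² + y²; mirror symmetry z ↦ −z ⇒ only even powers of z.
Then, against the integer gridlines: a circular section at z = -1 has radius between 0 and 1.
Finally, the integer polynomial consistent with all of this is the stated p.

2*x^2 + 2*y^2 + 2*z^2 - 3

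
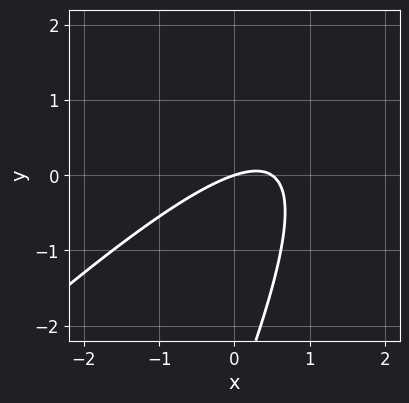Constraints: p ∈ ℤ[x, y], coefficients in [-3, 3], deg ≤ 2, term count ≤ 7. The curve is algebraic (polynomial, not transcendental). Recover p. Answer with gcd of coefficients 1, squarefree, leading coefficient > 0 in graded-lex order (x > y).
2*x^2 - 3*x*y + y^2 - x + 3*y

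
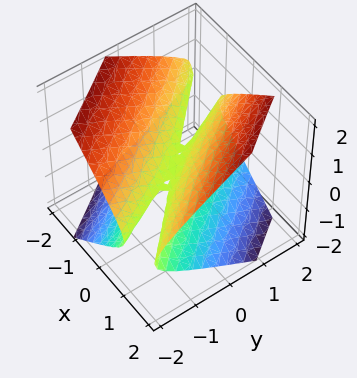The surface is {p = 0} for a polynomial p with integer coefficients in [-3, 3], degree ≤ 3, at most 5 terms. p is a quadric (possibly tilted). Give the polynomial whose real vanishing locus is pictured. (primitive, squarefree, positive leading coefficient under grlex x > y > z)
(a) Degree: the shape is more complex than any degree-1 surface, so deg p = 2.
(b) From the visible intercepts: it crosses the y-axis at the gridline y = 0; one x-axis crossing is at x = 0.
(c) Together with the visible shape, these determine p as stated.

2*x^2 + 3*x*y + y^2 - 3*z^2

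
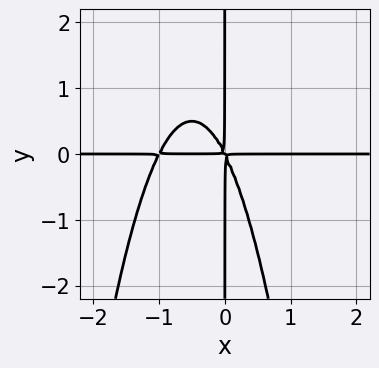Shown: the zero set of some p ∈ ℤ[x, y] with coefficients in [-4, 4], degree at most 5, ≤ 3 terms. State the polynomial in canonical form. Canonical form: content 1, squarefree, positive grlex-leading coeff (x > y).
(a) The degree is 4 — no degree-3 curve has this shape.
(b) Against the integer gridlines: every point of the y-axis in the box is on the curve; every point of the x-axis in the box is on the curve.
(c) Putting this together gives p.

2*x^3*y + 2*x^2*y + x*y^2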